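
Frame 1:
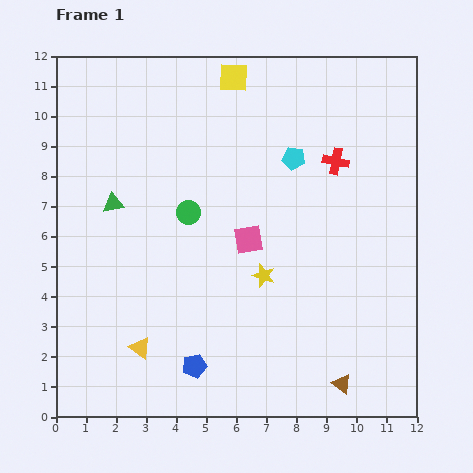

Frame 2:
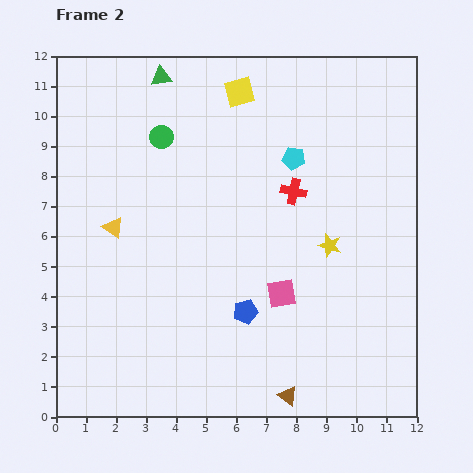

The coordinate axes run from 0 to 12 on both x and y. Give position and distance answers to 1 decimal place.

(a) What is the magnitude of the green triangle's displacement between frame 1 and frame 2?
4.5

The green triangle moved from (1.9, 7.1) to (3.5, 11.3), a distance of √(1.6² + 4.2²) ≈ 4.5.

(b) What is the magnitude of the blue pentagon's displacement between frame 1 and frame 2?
2.5

The blue pentagon moved from (4.6, 1.7) to (6.3, 3.5), a distance of √(1.7² + 1.8²) ≈ 2.5.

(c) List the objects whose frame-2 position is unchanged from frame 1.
the cyan pentagon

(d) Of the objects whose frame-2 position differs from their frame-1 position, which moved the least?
the yellow square

(moved 0.5)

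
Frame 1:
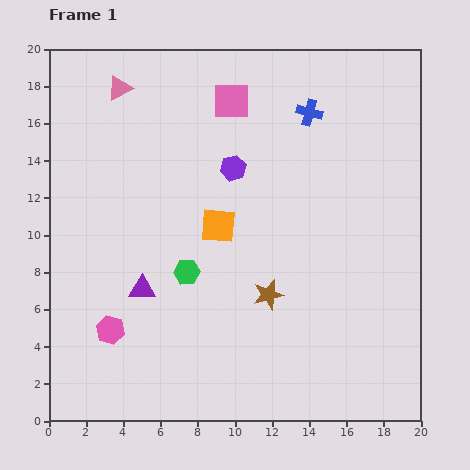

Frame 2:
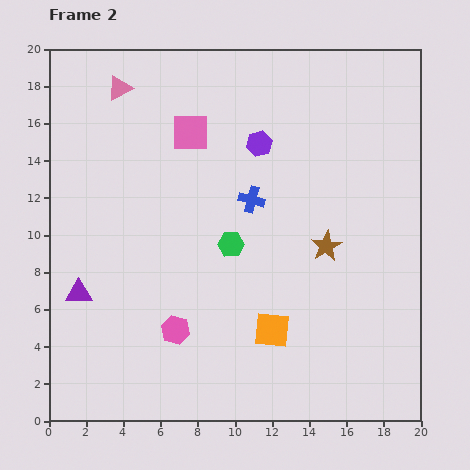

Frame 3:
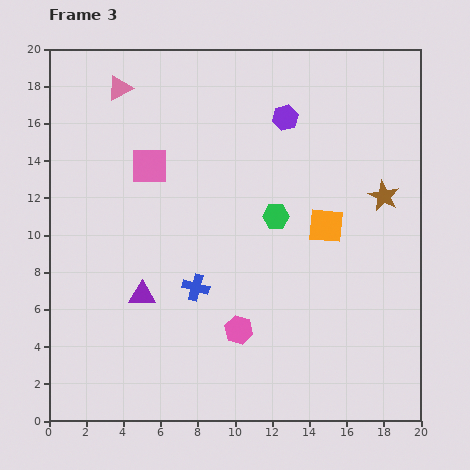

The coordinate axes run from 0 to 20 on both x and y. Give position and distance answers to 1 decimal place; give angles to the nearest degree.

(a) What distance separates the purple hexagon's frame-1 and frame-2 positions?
1.9

The purple hexagon moved from (9.9, 13.6) to (11.3, 14.9), a distance of √(1.4² + 1.3²) ≈ 1.9.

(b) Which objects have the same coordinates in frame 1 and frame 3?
the pink triangle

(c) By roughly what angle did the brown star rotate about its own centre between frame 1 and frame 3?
30° counter-clockwise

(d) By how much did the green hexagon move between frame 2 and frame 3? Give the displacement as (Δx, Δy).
(2.4, 1.5)

The green hexagon was at (9.8, 9.5) in frame 2 and (12.2, 11.0) in frame 3.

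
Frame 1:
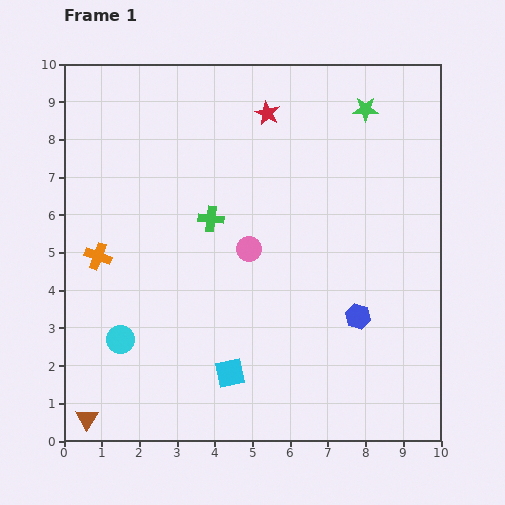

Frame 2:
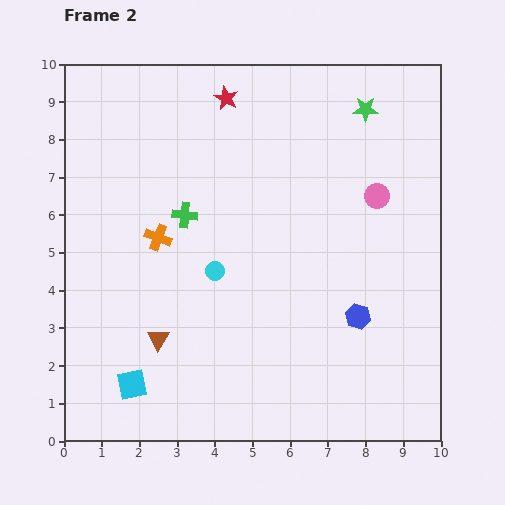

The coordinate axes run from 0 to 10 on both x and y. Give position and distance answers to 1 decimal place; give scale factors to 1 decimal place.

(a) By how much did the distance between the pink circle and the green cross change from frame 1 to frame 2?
+3.8

Distance in frame 1: 1.3. Distance in frame 2: 5.1.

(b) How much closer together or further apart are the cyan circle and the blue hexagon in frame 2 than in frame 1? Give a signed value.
-2.3

Distance in frame 1: 6.3. Distance in frame 2: 4.0.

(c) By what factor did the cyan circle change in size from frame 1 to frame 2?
0.7×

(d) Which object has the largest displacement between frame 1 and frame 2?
the pink circle

(moved 3.7; next 3.1)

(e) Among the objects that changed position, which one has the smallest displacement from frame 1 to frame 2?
the green cross

(moved 0.7)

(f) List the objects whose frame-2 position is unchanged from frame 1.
the green star, the blue hexagon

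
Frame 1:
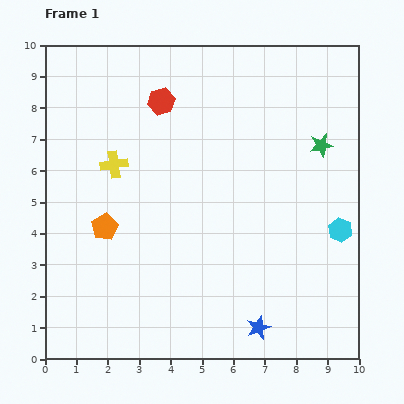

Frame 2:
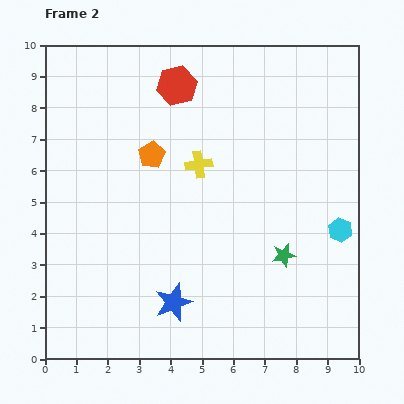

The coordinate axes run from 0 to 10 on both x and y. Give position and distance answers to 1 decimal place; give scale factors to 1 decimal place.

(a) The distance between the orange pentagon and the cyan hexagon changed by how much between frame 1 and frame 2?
-1.0

Distance in frame 1: 7.5. Distance in frame 2: 6.5.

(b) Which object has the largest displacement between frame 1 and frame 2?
the green star

(moved 3.7; next 2.8)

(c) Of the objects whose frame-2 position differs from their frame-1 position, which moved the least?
the red hexagon

(moved 0.7)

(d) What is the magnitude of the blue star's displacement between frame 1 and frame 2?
2.8

The blue star moved from (6.8, 1.0) to (4.1, 1.8), a distance of √(2.7² + 0.8²) ≈ 2.8.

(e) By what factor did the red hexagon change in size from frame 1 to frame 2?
1.5×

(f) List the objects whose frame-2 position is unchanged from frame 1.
the cyan hexagon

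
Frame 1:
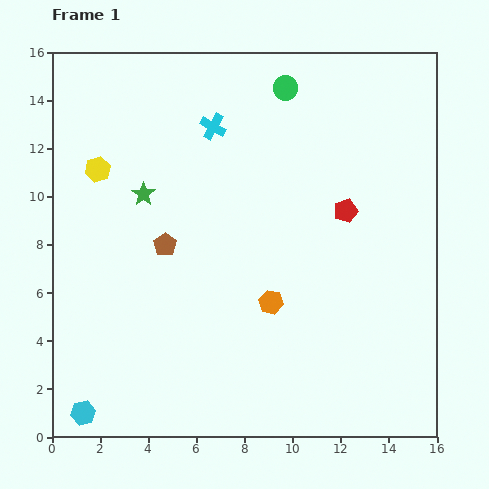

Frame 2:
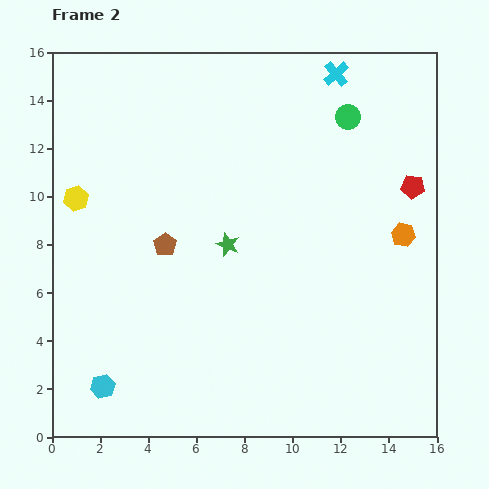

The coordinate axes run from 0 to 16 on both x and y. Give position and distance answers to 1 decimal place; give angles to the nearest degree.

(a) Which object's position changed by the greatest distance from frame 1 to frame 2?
the orange hexagon

(moved 6.2; next 5.6)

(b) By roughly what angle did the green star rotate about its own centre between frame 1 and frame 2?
15° counter-clockwise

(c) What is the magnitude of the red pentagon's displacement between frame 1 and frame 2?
3.0

The red pentagon moved from (12.2, 9.4) to (15.0, 10.4), a distance of √(2.8² + 1.0²) ≈ 3.0.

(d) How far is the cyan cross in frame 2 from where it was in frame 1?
5.6

The cyan cross moved from (6.7, 12.9) to (11.8, 15.1), a distance of √(5.1² + 2.2²) ≈ 5.6.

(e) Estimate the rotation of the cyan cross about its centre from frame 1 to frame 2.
20° clockwise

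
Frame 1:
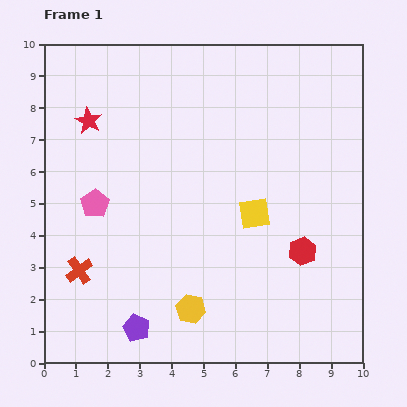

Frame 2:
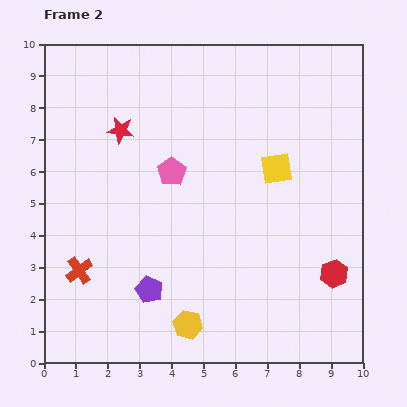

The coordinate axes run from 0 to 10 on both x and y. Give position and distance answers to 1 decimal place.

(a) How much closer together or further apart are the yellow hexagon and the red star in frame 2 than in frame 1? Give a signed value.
-0.2

Distance in frame 1: 6.7. Distance in frame 2: 6.5.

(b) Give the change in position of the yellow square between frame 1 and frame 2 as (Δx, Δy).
(0.7, 1.4)

The yellow square was at (6.6, 4.7) in frame 1 and (7.3, 6.1) in frame 2.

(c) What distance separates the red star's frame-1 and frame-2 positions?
1.0

The red star moved from (1.4, 7.6) to (2.4, 7.3), a distance of √(1.0² + 0.3²) ≈ 1.0.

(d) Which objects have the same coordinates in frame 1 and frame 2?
the red cross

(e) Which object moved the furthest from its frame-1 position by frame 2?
the pink pentagon

(moved 2.6; next 1.6)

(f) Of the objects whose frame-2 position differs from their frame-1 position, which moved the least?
the yellow hexagon

(moved 0.5)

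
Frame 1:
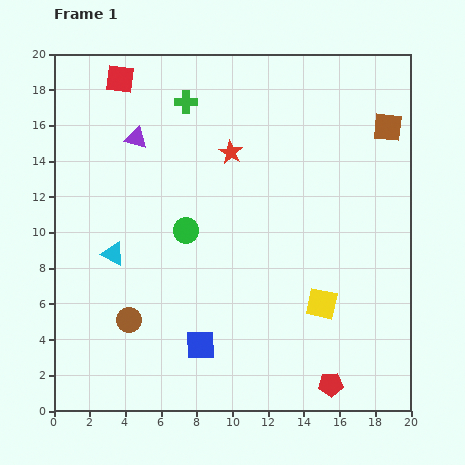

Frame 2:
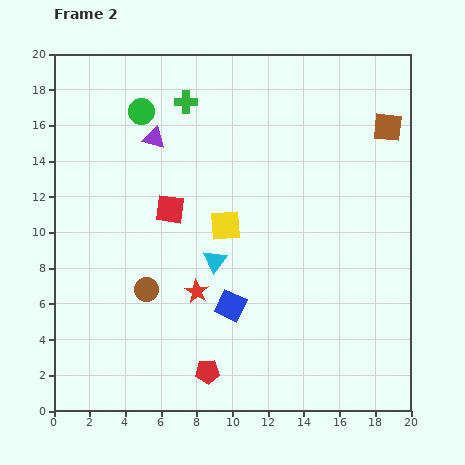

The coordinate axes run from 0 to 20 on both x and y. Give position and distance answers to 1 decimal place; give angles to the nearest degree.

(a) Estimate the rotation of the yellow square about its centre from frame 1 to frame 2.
16° counter-clockwise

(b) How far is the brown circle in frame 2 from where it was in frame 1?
2.0

The brown circle moved from (4.2, 5.1) to (5.2, 6.8), a distance of √(1.0² + 1.7²) ≈ 2.0.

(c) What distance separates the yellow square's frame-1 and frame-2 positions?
7.0

The yellow square moved from (15.0, 6.0) to (9.6, 10.4), a distance of √(5.4² + 4.4²) ≈ 7.0.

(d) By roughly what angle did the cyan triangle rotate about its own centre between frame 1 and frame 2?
40° clockwise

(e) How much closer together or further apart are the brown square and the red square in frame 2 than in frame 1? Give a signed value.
-2.2

Distance in frame 1: 15.2. Distance in frame 2: 13.0.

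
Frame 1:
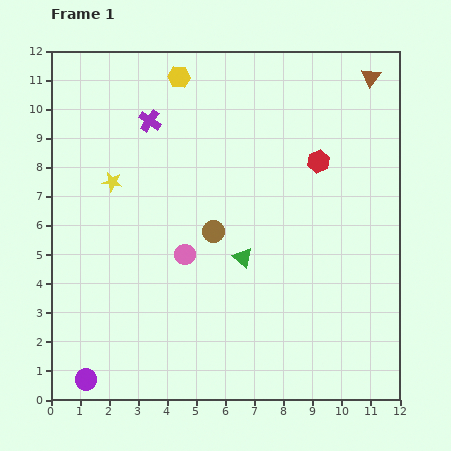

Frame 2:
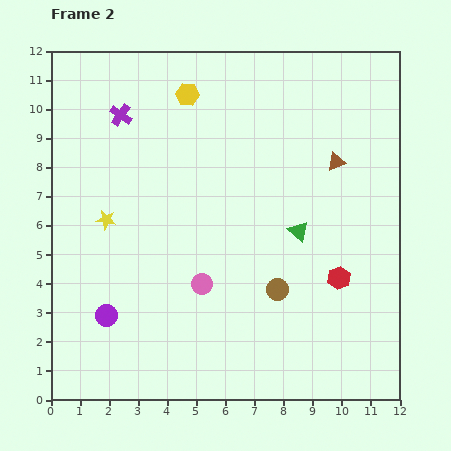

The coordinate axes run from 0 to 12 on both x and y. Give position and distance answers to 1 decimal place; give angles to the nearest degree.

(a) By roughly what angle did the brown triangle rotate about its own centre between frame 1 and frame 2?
33° clockwise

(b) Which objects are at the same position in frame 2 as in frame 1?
none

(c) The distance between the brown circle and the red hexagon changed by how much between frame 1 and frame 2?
-2.2

Distance in frame 1: 4.3. Distance in frame 2: 2.1.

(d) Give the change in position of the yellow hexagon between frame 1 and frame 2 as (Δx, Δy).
(0.3, -0.6)

The yellow hexagon was at (4.4, 11.1) in frame 1 and (4.7, 10.5) in frame 2.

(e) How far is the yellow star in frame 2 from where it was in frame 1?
1.3

The yellow star moved from (2.1, 7.5) to (1.9, 6.2), a distance of √(0.2² + 1.3²) ≈ 1.3.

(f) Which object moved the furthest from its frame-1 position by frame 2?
the red hexagon

(moved 4.1; next 3.1)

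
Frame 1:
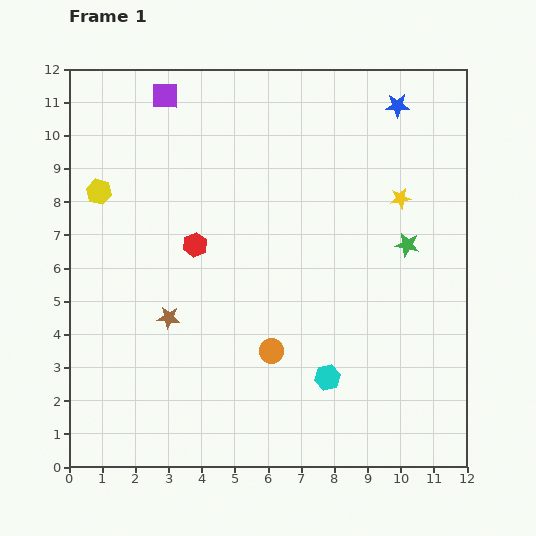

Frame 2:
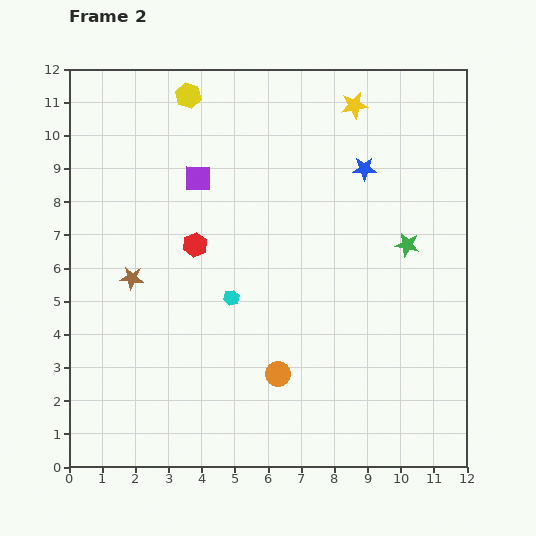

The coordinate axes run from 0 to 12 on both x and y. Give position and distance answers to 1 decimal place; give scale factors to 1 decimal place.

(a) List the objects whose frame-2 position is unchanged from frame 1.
the green star, the red hexagon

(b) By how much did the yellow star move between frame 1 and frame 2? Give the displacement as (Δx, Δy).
(-1.4, 2.8)

The yellow star was at (10.0, 8.1) in frame 1 and (8.6, 10.9) in frame 2.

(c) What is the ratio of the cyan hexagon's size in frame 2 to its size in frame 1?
0.6×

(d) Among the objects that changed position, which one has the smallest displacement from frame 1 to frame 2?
the orange circle

(moved 0.7)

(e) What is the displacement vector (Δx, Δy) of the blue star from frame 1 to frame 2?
(-1.0, -1.9)

The blue star was at (9.9, 10.9) in frame 1 and (8.9, 9.0) in frame 2.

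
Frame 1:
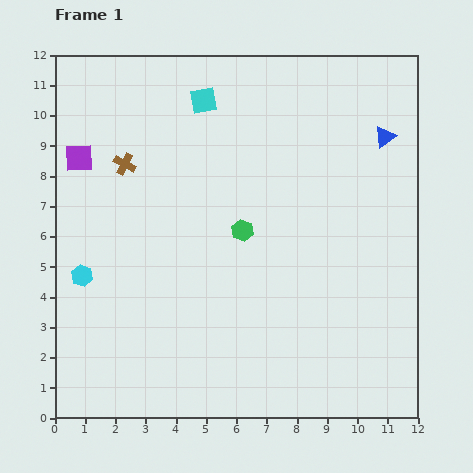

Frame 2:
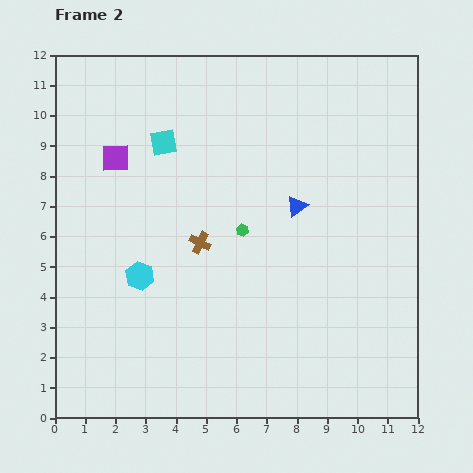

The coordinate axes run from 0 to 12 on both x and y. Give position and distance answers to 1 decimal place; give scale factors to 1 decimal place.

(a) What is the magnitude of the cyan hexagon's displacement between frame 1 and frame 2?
1.9

The cyan hexagon moved from (0.9, 4.7) to (2.8, 4.7), a distance of √(1.9² + 0.0²) ≈ 1.9.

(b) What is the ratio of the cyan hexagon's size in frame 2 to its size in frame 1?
1.3×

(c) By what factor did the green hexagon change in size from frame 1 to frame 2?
0.6×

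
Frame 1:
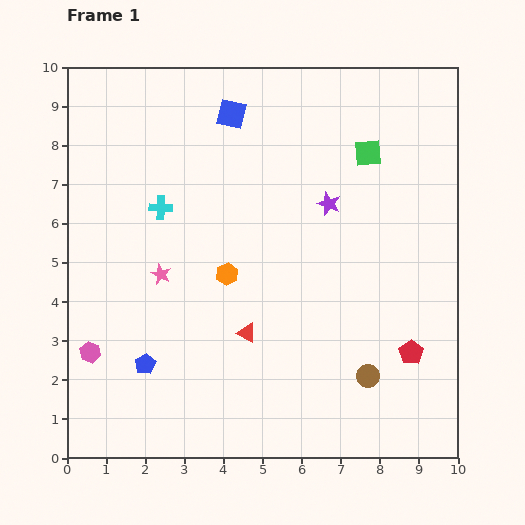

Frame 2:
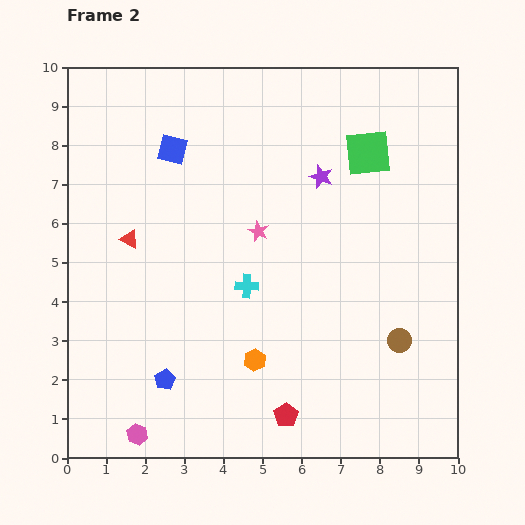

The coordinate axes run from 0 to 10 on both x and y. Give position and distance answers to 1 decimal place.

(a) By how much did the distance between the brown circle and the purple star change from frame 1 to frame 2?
+0.2

Distance in frame 1: 4.5. Distance in frame 2: 4.7.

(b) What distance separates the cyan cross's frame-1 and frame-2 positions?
3.0

The cyan cross moved from (2.4, 6.4) to (4.6, 4.4), a distance of √(2.2² + 2.0²) ≈ 3.0.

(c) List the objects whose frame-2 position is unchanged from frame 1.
the green square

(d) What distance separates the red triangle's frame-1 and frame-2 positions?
3.8

The red triangle moved from (4.6, 3.2) to (1.6, 5.6), a distance of √(3.0² + 2.4²) ≈ 3.8.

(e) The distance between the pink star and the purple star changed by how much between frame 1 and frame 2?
-2.6

Distance in frame 1: 4.7. Distance in frame 2: 2.1.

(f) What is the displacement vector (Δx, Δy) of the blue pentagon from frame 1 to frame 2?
(0.5, -0.4)

The blue pentagon was at (2.0, 2.4) in frame 1 and (2.5, 2.0) in frame 2.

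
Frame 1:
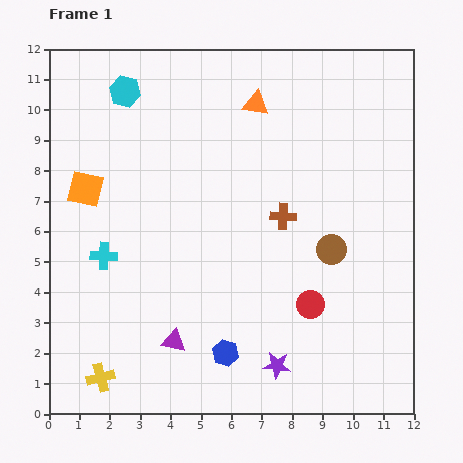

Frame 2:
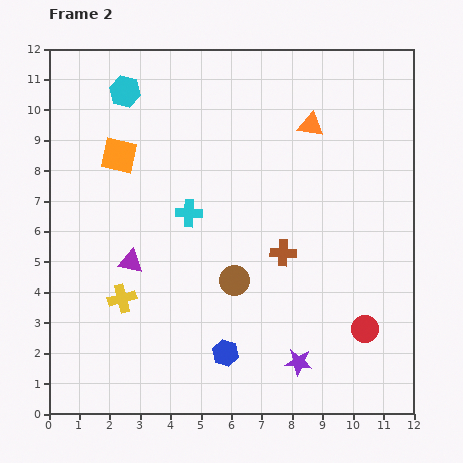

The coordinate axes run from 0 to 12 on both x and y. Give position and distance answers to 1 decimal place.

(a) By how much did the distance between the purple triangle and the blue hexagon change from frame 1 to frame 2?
+2.6

Distance in frame 1: 1.7. Distance in frame 2: 4.3.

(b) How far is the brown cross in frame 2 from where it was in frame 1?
1.2

The brown cross moved from (7.7, 6.5) to (7.7, 5.3), a distance of √(0.0² + 1.2²) ≈ 1.2.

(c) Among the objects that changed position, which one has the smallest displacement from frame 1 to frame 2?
the purple star

(moved 0.7)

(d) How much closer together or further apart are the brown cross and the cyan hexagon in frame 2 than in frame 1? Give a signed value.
+0.8

Distance in frame 1: 6.6. Distance in frame 2: 7.4.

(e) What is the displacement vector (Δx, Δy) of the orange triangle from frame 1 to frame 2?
(1.8, -0.7)

The orange triangle was at (6.8, 10.2) in frame 1 and (8.6, 9.5) in frame 2.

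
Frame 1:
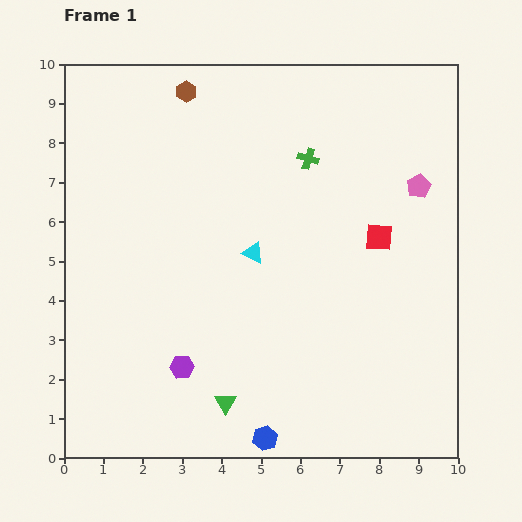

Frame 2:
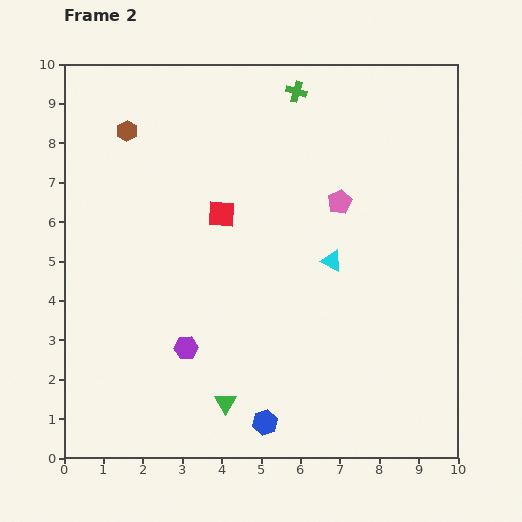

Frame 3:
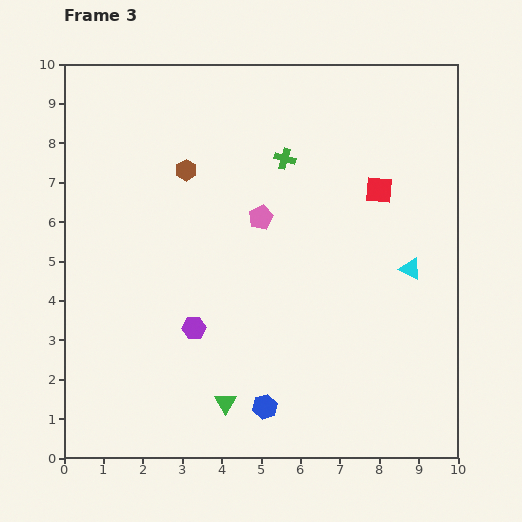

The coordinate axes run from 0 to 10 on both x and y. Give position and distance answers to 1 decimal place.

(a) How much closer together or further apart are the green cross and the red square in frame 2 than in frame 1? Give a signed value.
+0.9

Distance in frame 1: 2.7. Distance in frame 2: 3.6.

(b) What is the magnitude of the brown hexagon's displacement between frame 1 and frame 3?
2.0

The brown hexagon moved from (3.1, 9.3) to (3.1, 7.3), a distance of √(0.0² + 2.0²) ≈ 2.0.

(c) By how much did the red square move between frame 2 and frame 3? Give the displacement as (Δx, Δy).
(4.0, 0.6)

The red square was at (4.0, 6.2) in frame 2 and (8.0, 6.8) in frame 3.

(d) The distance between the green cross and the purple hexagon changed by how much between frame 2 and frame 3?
-2.2

Distance in frame 2: 7.1. Distance in frame 3: 4.9.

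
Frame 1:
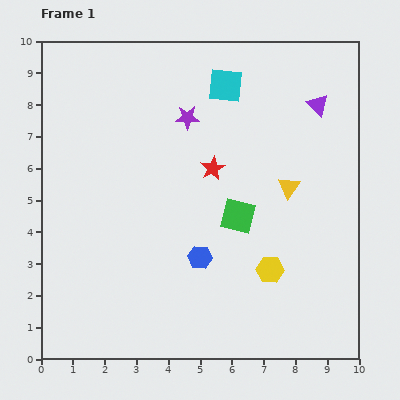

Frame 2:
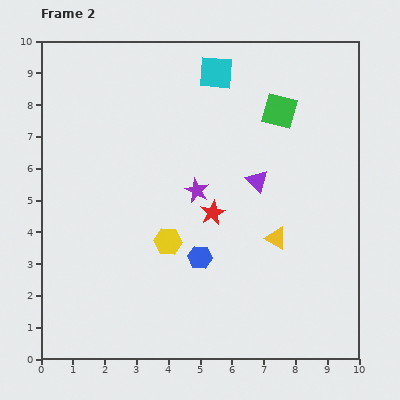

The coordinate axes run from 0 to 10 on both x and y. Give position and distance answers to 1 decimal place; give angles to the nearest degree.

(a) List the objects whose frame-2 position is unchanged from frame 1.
the blue hexagon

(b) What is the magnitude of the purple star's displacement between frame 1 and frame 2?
2.3

The purple star moved from (4.6, 7.6) to (4.9, 5.3), a distance of √(0.3² + 2.3²) ≈ 2.3.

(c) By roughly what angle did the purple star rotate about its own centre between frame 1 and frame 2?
25° clockwise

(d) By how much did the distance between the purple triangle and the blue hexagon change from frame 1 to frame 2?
-3.1

Distance in frame 1: 6.1. Distance in frame 2: 3.0.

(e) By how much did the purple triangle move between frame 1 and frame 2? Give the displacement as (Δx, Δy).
(-1.9, -2.4)

The purple triangle was at (8.7, 8.0) in frame 1 and (6.8, 5.6) in frame 2.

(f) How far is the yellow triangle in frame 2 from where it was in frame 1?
1.6

The yellow triangle moved from (7.8, 5.4) to (7.4, 3.8), a distance of √(0.4² + 1.6²) ≈ 1.6.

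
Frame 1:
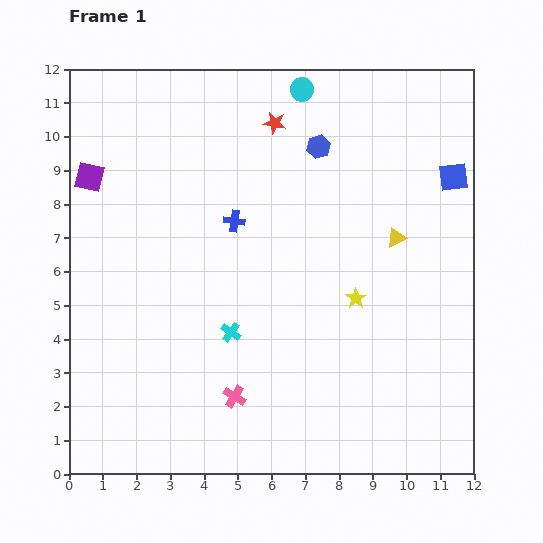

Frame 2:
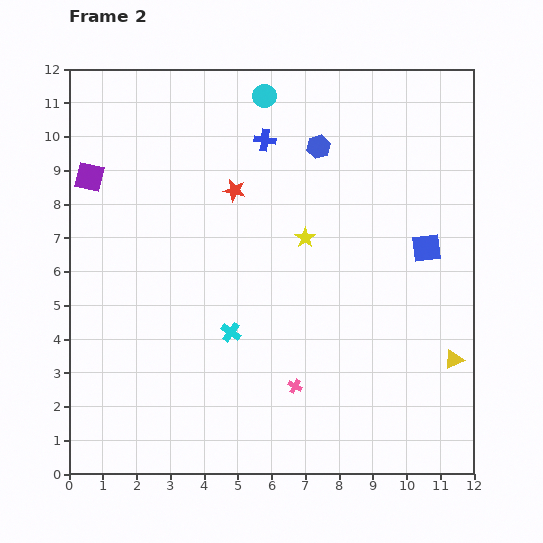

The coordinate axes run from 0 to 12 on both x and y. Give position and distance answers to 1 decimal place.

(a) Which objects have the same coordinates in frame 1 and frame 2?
the cyan cross, the purple square, the blue hexagon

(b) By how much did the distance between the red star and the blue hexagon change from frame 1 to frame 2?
+1.3

Distance in frame 1: 1.5. Distance in frame 2: 2.8.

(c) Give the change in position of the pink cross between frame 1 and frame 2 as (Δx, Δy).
(1.8, 0.3)

The pink cross was at (4.9, 2.3) in frame 1 and (6.7, 2.6) in frame 2.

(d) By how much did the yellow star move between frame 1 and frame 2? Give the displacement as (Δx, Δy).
(-1.5, 1.8)

The yellow star was at (8.5, 5.2) in frame 1 and (7.0, 7.0) in frame 2.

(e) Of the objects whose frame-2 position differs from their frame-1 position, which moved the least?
the cyan circle

(moved 1.1)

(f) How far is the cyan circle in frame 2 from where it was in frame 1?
1.1

The cyan circle moved from (6.9, 11.4) to (5.8, 11.2), a distance of √(1.1² + 0.2²) ≈ 1.1.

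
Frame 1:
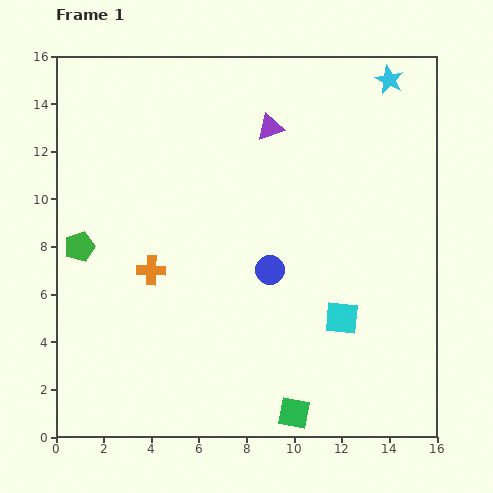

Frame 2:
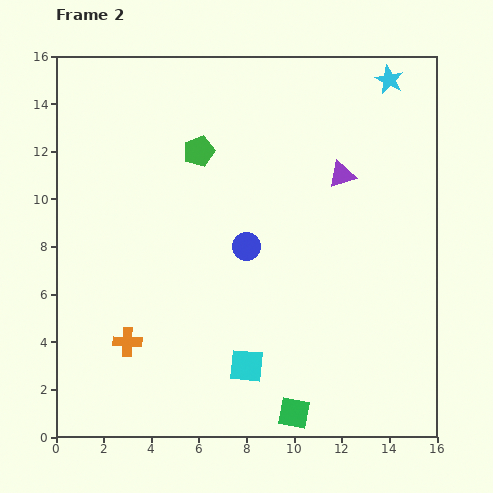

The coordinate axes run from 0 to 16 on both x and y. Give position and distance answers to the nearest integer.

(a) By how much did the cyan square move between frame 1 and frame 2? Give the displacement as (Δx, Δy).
(-4, -2)

The cyan square was at (12, 5) in frame 1 and (8, 3) in frame 2.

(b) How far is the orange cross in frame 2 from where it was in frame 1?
3

The orange cross moved from (4, 7) to (3, 4), a distance of √(1² + 3²) ≈ 3.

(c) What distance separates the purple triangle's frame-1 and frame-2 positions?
4

The purple triangle moved from (9, 13) to (12, 11), a distance of √(3² + 2²) ≈ 4.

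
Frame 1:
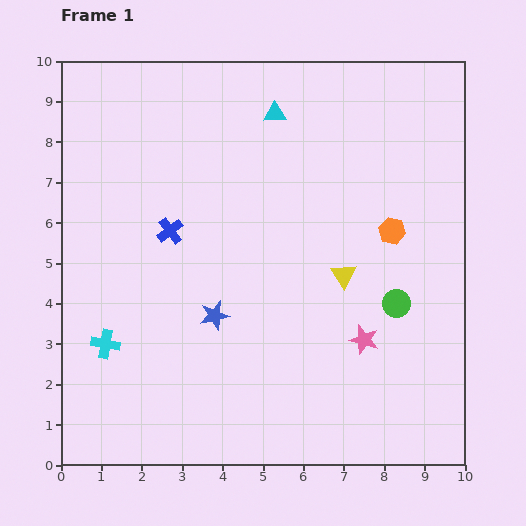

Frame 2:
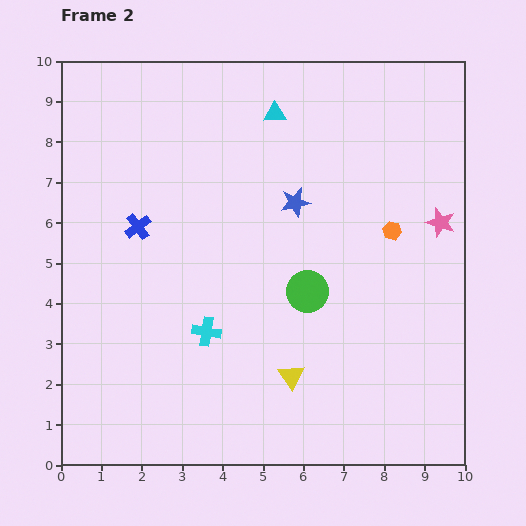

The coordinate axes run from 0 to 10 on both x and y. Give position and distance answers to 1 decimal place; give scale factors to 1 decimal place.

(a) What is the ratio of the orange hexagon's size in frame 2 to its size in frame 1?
0.7×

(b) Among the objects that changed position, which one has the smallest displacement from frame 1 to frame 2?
the blue cross

(moved 0.8)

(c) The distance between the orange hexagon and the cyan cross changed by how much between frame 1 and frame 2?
-2.4

Distance in frame 1: 7.6. Distance in frame 2: 5.2.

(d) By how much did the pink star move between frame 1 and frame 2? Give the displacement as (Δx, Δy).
(1.9, 2.9)

The pink star was at (7.5, 3.1) in frame 1 and (9.4, 6.0) in frame 2.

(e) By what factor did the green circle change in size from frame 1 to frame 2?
1.5×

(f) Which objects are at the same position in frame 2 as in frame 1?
the orange hexagon, the cyan triangle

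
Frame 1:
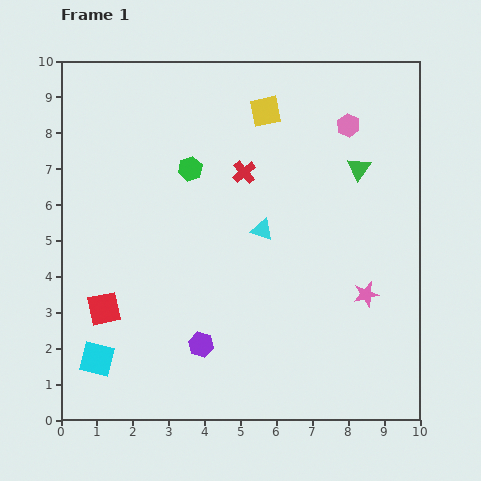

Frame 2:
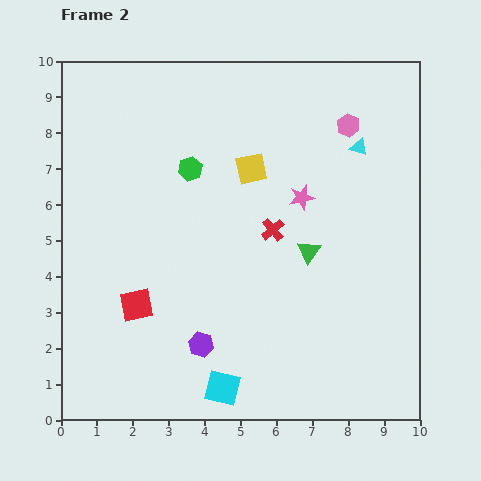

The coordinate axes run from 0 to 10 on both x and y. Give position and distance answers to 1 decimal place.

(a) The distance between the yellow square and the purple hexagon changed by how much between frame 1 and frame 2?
-1.6

Distance in frame 1: 6.7. Distance in frame 2: 5.1.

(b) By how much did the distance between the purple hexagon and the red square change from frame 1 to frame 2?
-0.8

Distance in frame 1: 2.9. Distance in frame 2: 2.1.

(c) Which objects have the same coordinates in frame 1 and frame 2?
the green hexagon, the pink hexagon, the purple hexagon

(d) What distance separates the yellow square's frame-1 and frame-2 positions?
1.6

The yellow square moved from (5.7, 8.6) to (5.3, 7.0), a distance of √(0.4² + 1.6²) ≈ 1.6.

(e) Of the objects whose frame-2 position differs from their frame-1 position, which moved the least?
the red square

(moved 0.9)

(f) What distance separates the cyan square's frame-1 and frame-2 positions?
3.6

The cyan square moved from (1.0, 1.7) to (4.5, 0.9), a distance of √(3.5² + 0.8²) ≈ 3.6.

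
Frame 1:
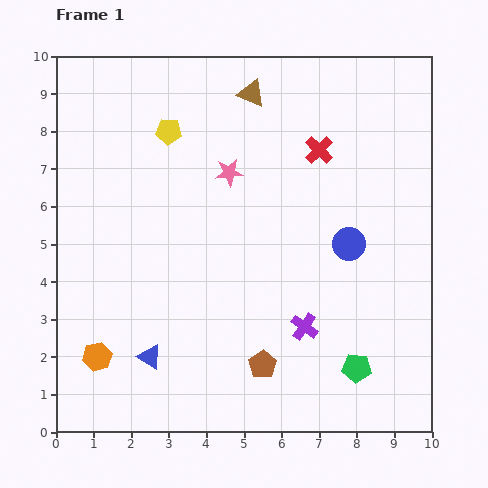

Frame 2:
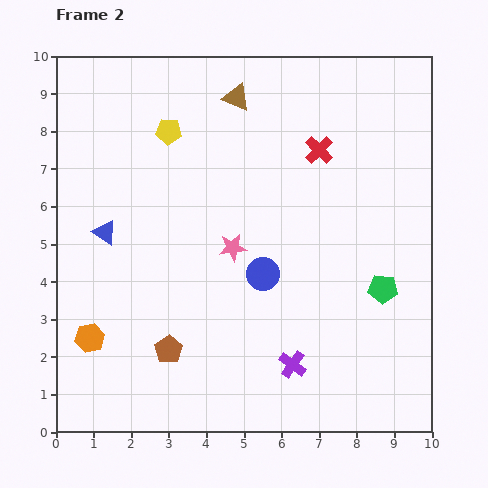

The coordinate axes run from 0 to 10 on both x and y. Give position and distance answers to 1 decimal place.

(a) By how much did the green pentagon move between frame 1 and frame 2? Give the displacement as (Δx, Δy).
(0.7, 2.1)

The green pentagon was at (8.0, 1.7) in frame 1 and (8.7, 3.8) in frame 2.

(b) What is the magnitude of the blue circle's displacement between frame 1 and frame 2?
2.4

The blue circle moved from (7.8, 5.0) to (5.5, 4.2), a distance of √(2.3² + 0.8²) ≈ 2.4.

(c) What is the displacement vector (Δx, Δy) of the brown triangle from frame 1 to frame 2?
(-0.4, -0.1)

The brown triangle was at (5.2, 9.0) in frame 1 and (4.8, 8.9) in frame 2.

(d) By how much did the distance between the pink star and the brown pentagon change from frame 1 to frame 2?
-2.0

Distance in frame 1: 5.2. Distance in frame 2: 3.2.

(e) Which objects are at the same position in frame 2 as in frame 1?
the red cross, the yellow pentagon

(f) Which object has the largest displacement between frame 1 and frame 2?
the blue triangle

(moved 3.5; next 2.5)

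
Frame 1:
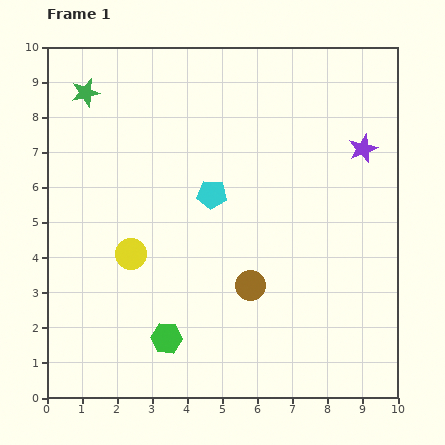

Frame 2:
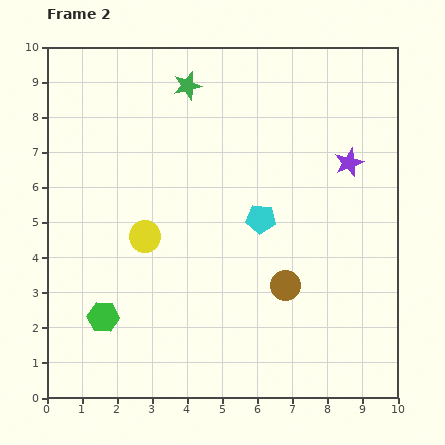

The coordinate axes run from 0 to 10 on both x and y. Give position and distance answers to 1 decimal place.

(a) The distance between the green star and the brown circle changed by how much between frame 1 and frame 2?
-0.8

Distance in frame 1: 7.2. Distance in frame 2: 6.4.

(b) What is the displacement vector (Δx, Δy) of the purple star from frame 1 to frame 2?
(-0.4, -0.4)

The purple star was at (9.0, 7.1) in frame 1 and (8.6, 6.7) in frame 2.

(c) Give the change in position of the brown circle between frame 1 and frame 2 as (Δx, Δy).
(1.0, 0.0)

The brown circle was at (5.8, 3.2) in frame 1 and (6.8, 3.2) in frame 2.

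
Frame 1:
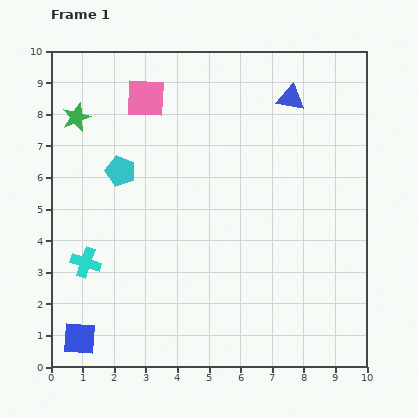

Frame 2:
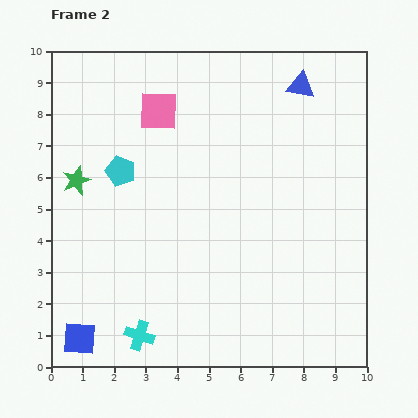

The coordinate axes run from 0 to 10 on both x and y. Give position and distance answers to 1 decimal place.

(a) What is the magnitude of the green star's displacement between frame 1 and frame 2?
2.0

The green star moved from (0.8, 7.9) to (0.8, 5.9), a distance of √(0.0² + 2.0²) ≈ 2.0.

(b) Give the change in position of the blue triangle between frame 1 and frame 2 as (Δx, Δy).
(0.3, 0.4)

The blue triangle was at (7.6, 8.5) in frame 1 and (7.9, 8.9) in frame 2.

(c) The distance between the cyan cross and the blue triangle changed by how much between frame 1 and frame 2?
+1.1

Distance in frame 1: 8.3. Distance in frame 2: 9.4.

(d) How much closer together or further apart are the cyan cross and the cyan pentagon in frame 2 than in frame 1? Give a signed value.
+2.1

Distance in frame 1: 3.1. Distance in frame 2: 5.2.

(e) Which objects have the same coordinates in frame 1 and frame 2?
the blue square, the cyan pentagon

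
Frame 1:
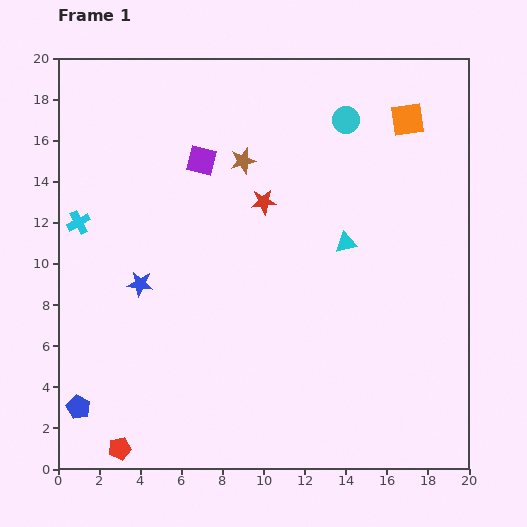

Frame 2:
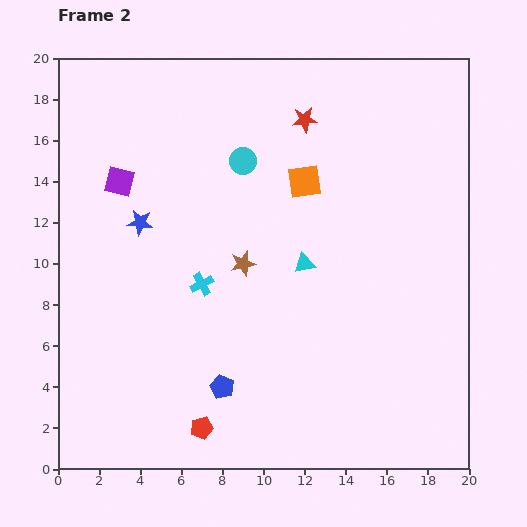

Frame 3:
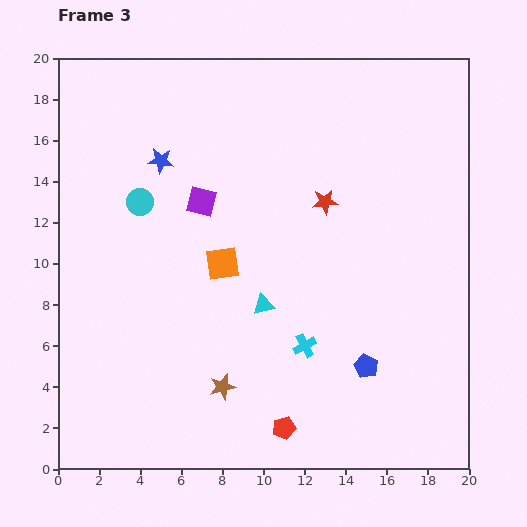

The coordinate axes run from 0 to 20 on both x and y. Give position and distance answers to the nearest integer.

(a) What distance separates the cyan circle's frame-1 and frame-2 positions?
5

The cyan circle moved from (14, 17) to (9, 15), a distance of √(5² + 2²) ≈ 5.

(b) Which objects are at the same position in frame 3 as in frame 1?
none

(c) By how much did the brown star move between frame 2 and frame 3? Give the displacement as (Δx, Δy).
(-1, -6)

The brown star was at (9, 10) in frame 2 and (8, 4) in frame 3.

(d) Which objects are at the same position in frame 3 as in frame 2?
none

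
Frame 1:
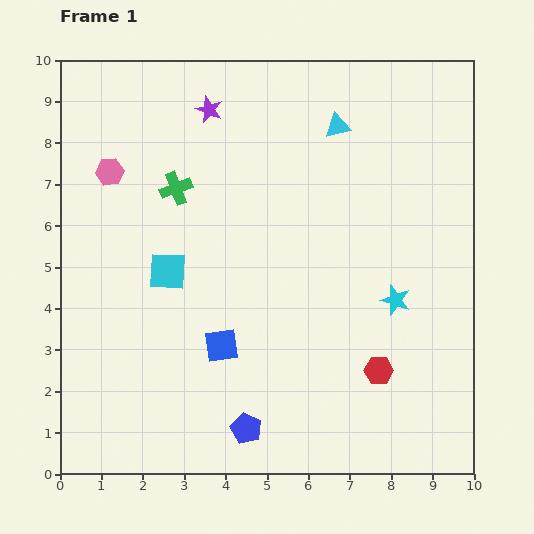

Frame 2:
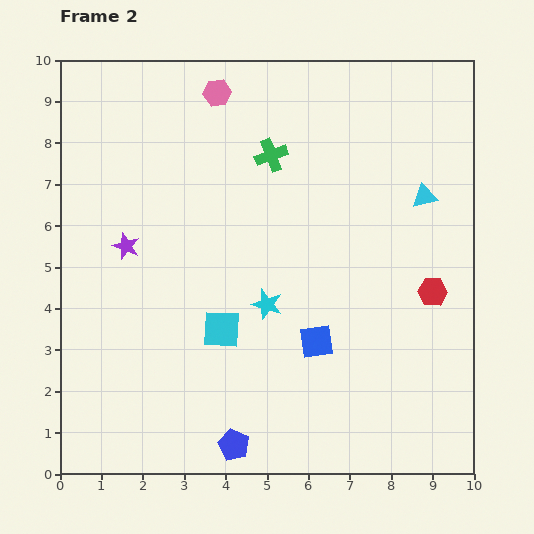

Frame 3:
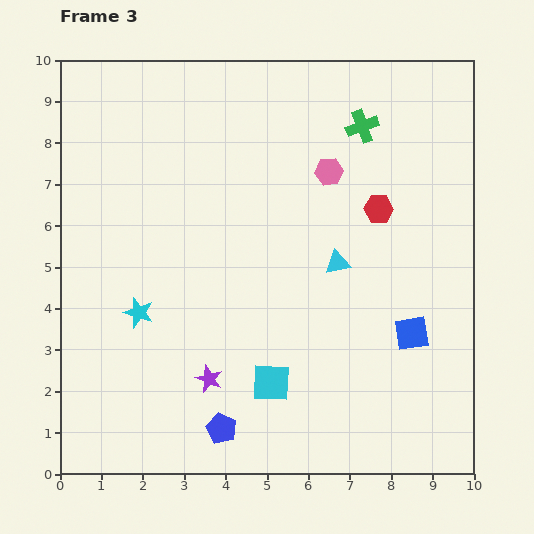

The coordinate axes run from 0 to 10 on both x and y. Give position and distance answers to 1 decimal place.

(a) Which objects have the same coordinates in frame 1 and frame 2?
none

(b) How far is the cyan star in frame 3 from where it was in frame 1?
6.2

The cyan star moved from (8.1, 4.2) to (1.9, 3.9), a distance of √(6.2² + 0.3²) ≈ 6.2.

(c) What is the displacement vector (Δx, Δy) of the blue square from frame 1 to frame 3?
(4.6, 0.3)

The blue square was at (3.9, 3.1) in frame 1 and (8.5, 3.4) in frame 3.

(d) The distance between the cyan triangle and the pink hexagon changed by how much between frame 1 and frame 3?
-3.4

Distance in frame 1: 5.6. Distance in frame 3: 2.2.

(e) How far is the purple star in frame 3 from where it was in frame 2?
3.8

The purple star moved from (1.6, 5.5) to (3.6, 2.3), a distance of √(2.0² + 3.2²) ≈ 3.8.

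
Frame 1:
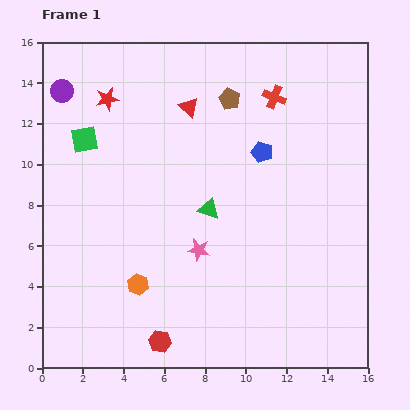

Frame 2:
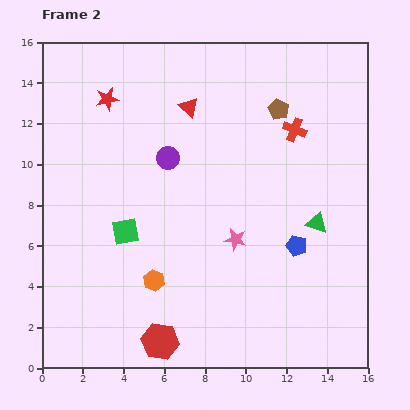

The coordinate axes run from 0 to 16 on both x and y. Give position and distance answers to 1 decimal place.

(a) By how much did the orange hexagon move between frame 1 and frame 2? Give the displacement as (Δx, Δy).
(0.8, 0.2)

The orange hexagon was at (4.7, 4.1) in frame 1 and (5.5, 4.3) in frame 2.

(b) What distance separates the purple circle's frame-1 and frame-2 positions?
6.2

The purple circle moved from (1.0, 13.6) to (6.2, 10.3), a distance of √(5.2² + 3.3²) ≈ 6.2.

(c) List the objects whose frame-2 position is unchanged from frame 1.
the red triangle, the red star, the red hexagon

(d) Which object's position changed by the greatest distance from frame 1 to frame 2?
the purple circle

(moved 6.2; next 5.3)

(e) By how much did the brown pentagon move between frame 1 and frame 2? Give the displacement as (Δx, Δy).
(2.4, -0.5)

The brown pentagon was at (9.2, 13.2) in frame 1 and (11.6, 12.7) in frame 2.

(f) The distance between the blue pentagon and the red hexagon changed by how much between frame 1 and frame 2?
-2.4

Distance in frame 1: 10.6. Distance in frame 2: 8.2.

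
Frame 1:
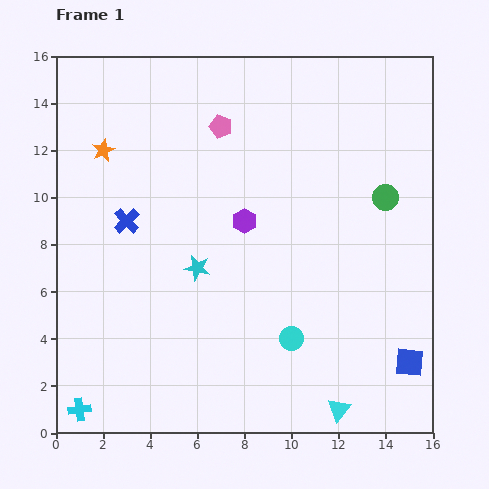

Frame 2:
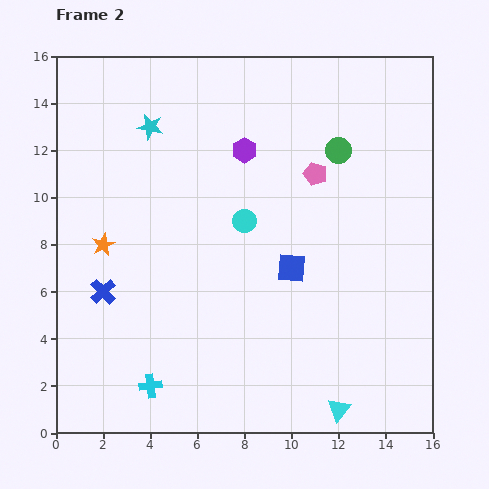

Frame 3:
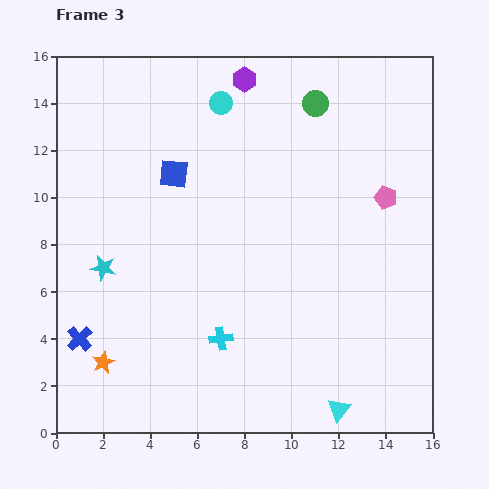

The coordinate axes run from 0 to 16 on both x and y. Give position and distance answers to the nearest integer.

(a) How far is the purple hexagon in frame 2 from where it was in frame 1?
3

The purple hexagon moved from (8, 9) to (8, 12), a distance of √(0² + 3²) ≈ 3.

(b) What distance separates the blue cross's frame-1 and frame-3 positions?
5

The blue cross moved from (3, 9) to (1, 4), a distance of √(2² + 5²) ≈ 5.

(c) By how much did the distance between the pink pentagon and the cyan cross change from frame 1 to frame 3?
-4

Distance in frame 1: 13. Distance in frame 3: 9.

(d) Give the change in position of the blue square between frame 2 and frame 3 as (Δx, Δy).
(-5, 4)

The blue square was at (10, 7) in frame 2 and (5, 11) in frame 3.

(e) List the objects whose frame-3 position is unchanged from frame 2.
the cyan triangle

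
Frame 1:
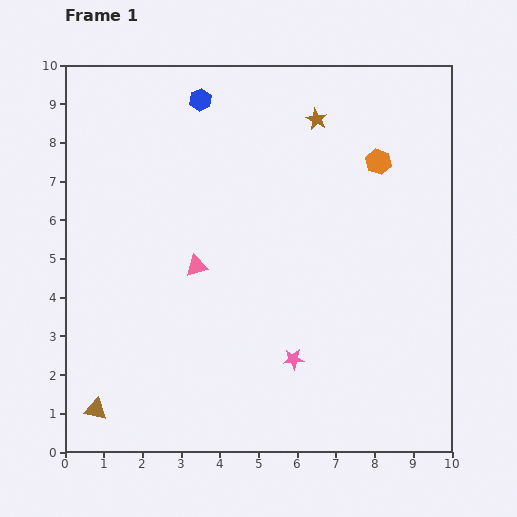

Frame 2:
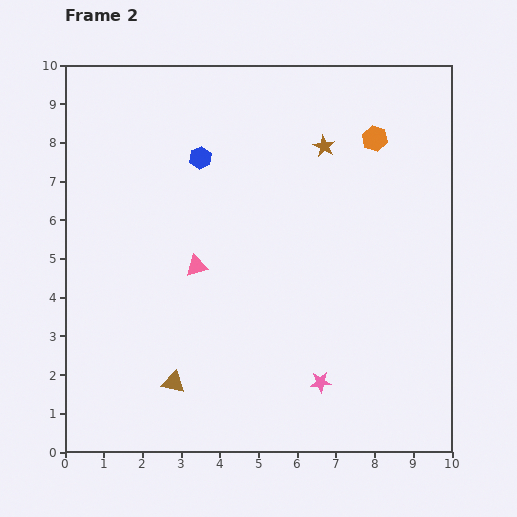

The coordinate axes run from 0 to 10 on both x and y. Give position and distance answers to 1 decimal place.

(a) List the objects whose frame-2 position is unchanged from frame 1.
the pink triangle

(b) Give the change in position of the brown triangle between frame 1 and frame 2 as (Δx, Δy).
(2.0, 0.7)

The brown triangle was at (0.8, 1.1) in frame 1 and (2.8, 1.8) in frame 2.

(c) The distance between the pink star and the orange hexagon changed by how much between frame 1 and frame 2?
+0.9

Distance in frame 1: 5.6. Distance in frame 2: 6.5.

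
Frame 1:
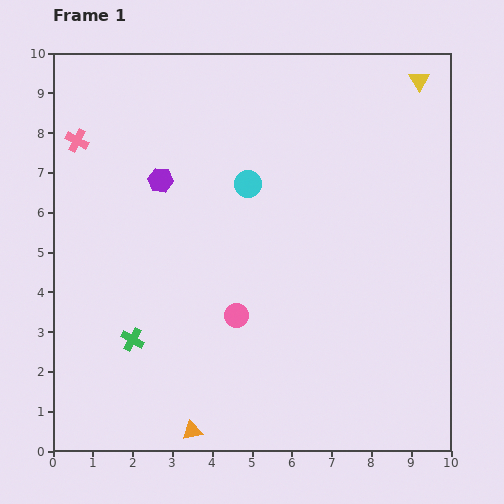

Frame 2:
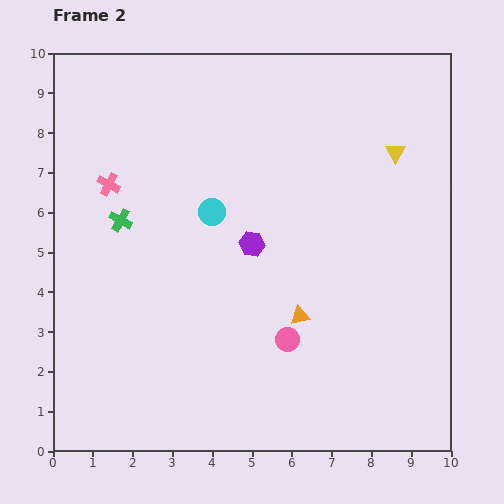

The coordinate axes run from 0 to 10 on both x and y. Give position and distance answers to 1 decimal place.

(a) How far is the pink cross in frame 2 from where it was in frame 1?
1.4

The pink cross moved from (0.6, 7.8) to (1.4, 6.7), a distance of √(0.8² + 1.1²) ≈ 1.4.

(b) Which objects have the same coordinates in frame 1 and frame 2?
none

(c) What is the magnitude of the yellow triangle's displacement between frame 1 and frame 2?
1.9

The yellow triangle moved from (9.2, 9.3) to (8.6, 7.5), a distance of √(0.6² + 1.8²) ≈ 1.9.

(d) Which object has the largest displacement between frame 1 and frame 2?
the orange triangle

(moved 4.0; next 3.0)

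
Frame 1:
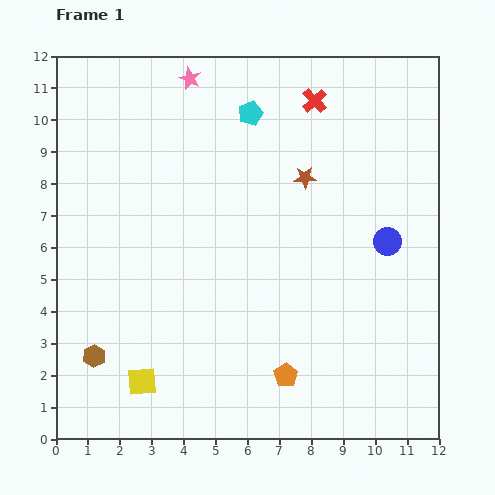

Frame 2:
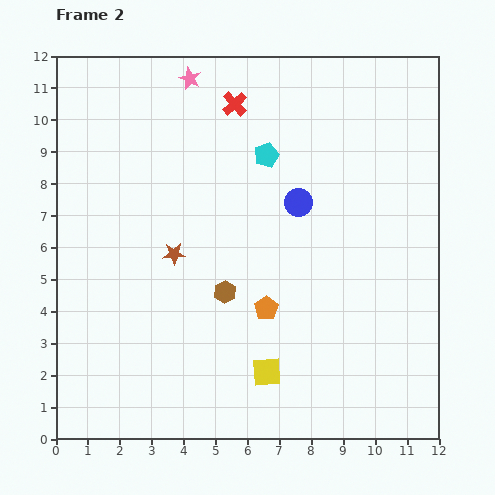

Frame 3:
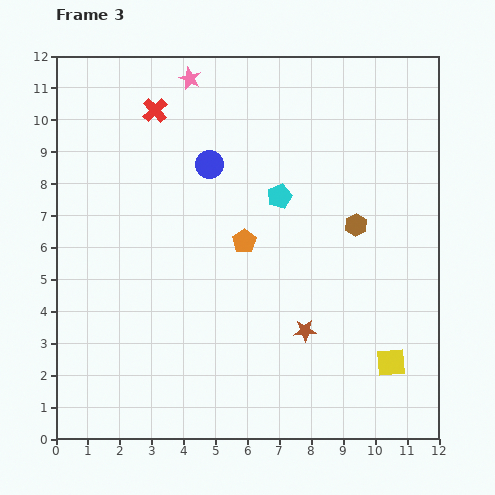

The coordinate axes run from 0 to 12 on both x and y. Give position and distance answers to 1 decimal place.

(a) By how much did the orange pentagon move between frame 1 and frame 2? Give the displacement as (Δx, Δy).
(-0.6, 2.1)

The orange pentagon was at (7.2, 2.0) in frame 1 and (6.6, 4.1) in frame 2.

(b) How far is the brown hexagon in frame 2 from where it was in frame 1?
4.6

The brown hexagon moved from (1.2, 2.6) to (5.3, 4.6), a distance of √(4.1² + 2.0²) ≈ 4.6.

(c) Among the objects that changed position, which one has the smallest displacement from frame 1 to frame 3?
the cyan pentagon

(moved 2.8)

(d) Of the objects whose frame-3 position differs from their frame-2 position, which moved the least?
the cyan pentagon

(moved 1.4)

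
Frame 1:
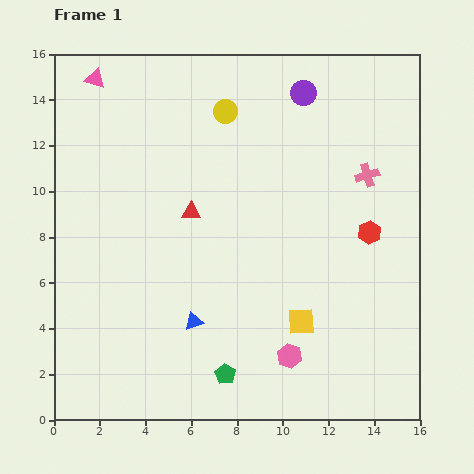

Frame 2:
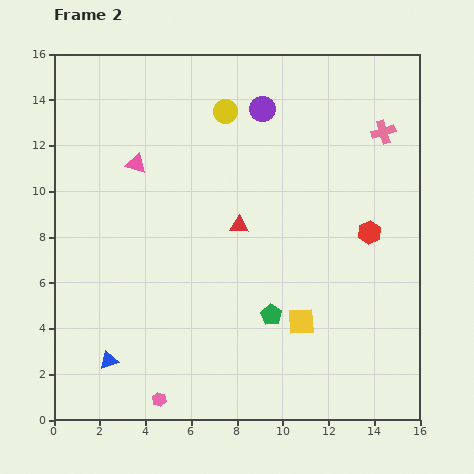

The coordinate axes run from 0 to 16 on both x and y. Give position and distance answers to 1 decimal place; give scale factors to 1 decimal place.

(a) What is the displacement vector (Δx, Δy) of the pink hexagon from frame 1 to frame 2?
(-5.7, -1.9)

The pink hexagon was at (10.3, 2.8) in frame 1 and (4.6, 0.9) in frame 2.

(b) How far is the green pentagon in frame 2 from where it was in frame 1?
3.3

The green pentagon moved from (7.5, 2.0) to (9.5, 4.6), a distance of √(2.0² + 2.6²) ≈ 3.3.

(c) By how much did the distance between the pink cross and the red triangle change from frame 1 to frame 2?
-0.4

Distance in frame 1: 7.9. Distance in frame 2: 7.5.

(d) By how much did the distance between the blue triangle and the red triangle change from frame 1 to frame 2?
+3.4

Distance in frame 1: 4.8. Distance in frame 2: 8.2.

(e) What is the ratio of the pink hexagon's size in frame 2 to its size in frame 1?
0.6×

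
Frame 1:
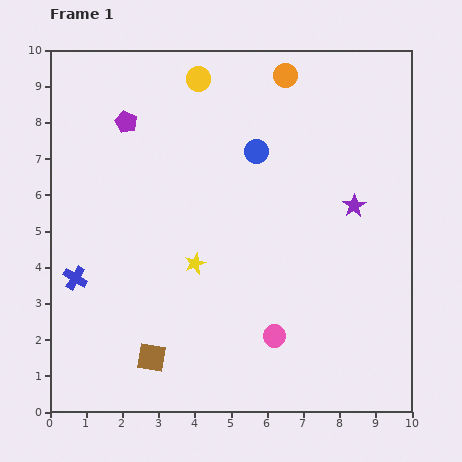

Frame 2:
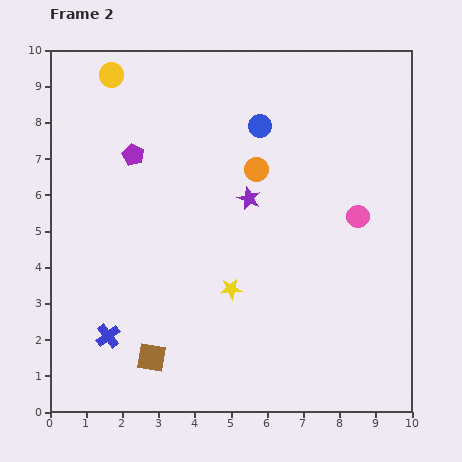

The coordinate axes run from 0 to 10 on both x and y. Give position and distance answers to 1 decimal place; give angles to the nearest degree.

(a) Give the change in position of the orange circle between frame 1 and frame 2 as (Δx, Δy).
(-0.8, -2.6)

The orange circle was at (6.5, 9.3) in frame 1 and (5.7, 6.7) in frame 2.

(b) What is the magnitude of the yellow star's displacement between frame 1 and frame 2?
1.2

The yellow star moved from (4.0, 4.1) to (5.0, 3.4), a distance of √(1.0² + 0.7²) ≈ 1.2.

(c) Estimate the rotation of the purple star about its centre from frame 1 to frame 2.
16° counter-clockwise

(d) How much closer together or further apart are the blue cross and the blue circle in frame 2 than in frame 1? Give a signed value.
+1.1

Distance in frame 1: 6.1. Distance in frame 2: 7.2.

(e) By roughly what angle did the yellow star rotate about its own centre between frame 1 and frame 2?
16° clockwise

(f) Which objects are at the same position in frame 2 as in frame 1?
the brown square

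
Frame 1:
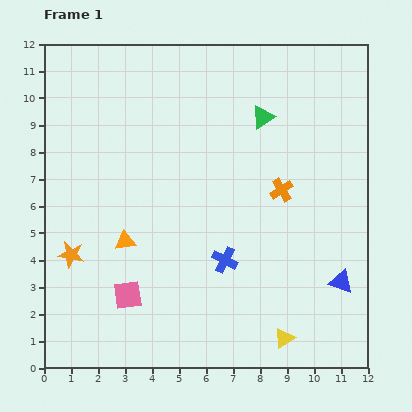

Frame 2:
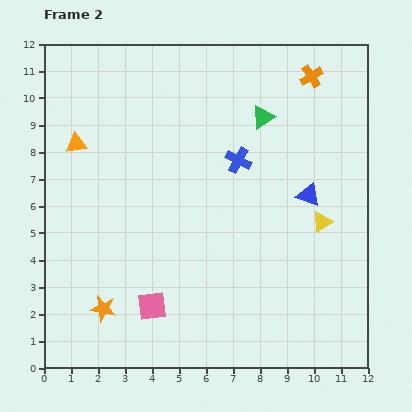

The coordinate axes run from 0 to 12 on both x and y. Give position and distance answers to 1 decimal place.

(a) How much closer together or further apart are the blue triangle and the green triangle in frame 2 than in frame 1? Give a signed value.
-3.4

Distance in frame 1: 6.8. Distance in frame 2: 3.4.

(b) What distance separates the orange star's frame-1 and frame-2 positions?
2.3

The orange star moved from (1.0, 4.2) to (2.2, 2.2), a distance of √(1.2² + 2.0²) ≈ 2.3.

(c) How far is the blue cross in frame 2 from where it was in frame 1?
3.7

The blue cross moved from (6.7, 4.0) to (7.2, 7.7), a distance of √(0.5² + 3.7²) ≈ 3.7.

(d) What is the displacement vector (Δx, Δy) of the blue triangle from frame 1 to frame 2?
(-1.2, 3.2)

The blue triangle was at (11.0, 3.2) in frame 1 and (9.8, 6.4) in frame 2.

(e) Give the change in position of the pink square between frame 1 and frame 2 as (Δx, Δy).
(0.9, -0.4)

The pink square was at (3.1, 2.7) in frame 1 and (4.0, 2.3) in frame 2.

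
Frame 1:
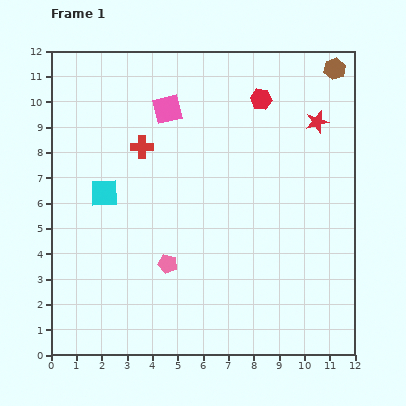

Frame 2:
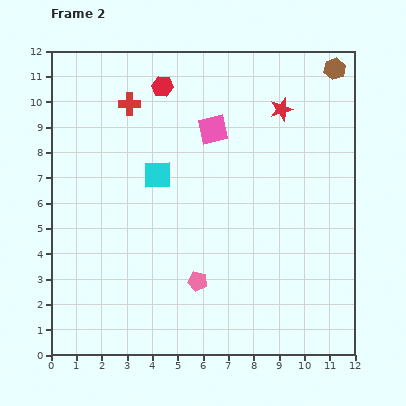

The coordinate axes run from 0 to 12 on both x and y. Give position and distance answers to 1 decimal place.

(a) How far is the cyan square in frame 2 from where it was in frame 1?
2.2

The cyan square moved from (2.1, 6.4) to (4.2, 7.1), a distance of √(2.1² + 0.7²) ≈ 2.2.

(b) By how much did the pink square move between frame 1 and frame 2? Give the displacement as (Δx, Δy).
(1.8, -0.8)

The pink square was at (4.6, 9.7) in frame 1 and (6.4, 8.9) in frame 2.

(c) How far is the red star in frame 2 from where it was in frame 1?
1.5

The red star moved from (10.5, 9.2) to (9.1, 9.7), a distance of √(1.4² + 0.5²) ≈ 1.5.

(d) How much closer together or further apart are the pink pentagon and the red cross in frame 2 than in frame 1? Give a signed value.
+2.8

Distance in frame 1: 4.7. Distance in frame 2: 7.5.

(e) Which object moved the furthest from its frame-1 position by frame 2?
the red hexagon

(moved 3.9; next 2.2)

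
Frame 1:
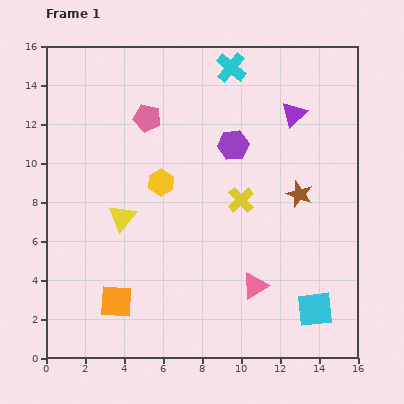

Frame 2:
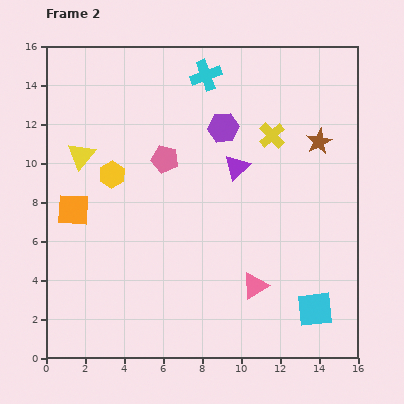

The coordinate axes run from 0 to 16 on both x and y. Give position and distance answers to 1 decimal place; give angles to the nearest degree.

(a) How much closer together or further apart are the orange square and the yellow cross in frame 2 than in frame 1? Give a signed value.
+2.7

Distance in frame 1: 8.2. Distance in frame 2: 10.9.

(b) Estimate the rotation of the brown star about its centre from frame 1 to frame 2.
23° clockwise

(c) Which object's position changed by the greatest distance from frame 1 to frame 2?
the orange square

(moved 5.2; next 4.0)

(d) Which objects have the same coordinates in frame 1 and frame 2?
the pink triangle, the cyan square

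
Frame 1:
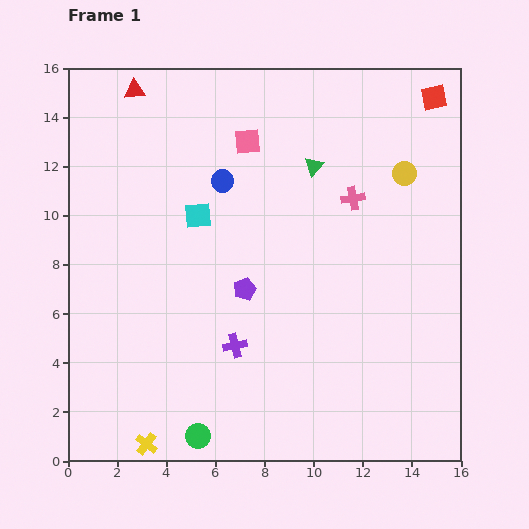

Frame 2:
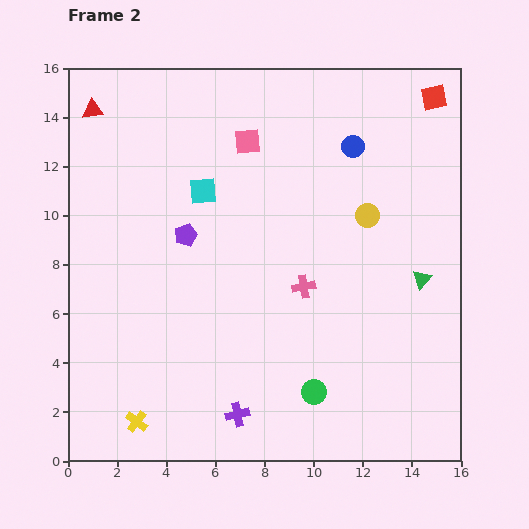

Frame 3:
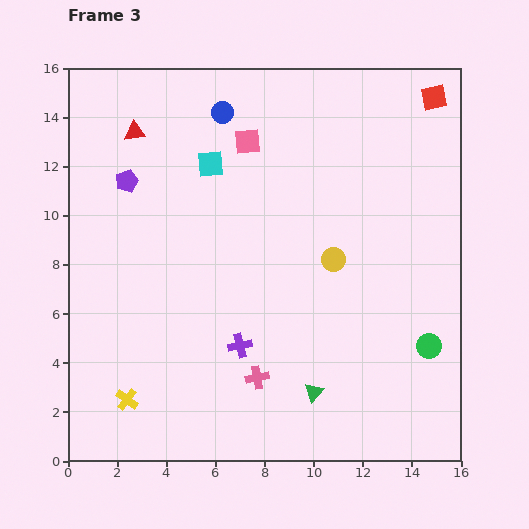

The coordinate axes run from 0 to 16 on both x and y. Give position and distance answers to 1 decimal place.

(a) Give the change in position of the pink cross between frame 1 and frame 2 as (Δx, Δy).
(-2.0, -3.6)

The pink cross was at (11.6, 10.7) in frame 1 and (9.6, 7.1) in frame 2.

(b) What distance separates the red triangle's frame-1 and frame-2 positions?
1.9

The red triangle moved from (2.7, 15.1) to (1.0, 14.3), a distance of √(1.7² + 0.8²) ≈ 1.9.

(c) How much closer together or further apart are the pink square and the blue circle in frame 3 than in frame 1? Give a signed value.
-0.3

Distance in frame 1: 1.9. Distance in frame 3: 1.6.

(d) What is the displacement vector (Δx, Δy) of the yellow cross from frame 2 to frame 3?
(-0.4, 0.9)

The yellow cross was at (2.8, 1.6) in frame 2 and (2.4, 2.5) in frame 3.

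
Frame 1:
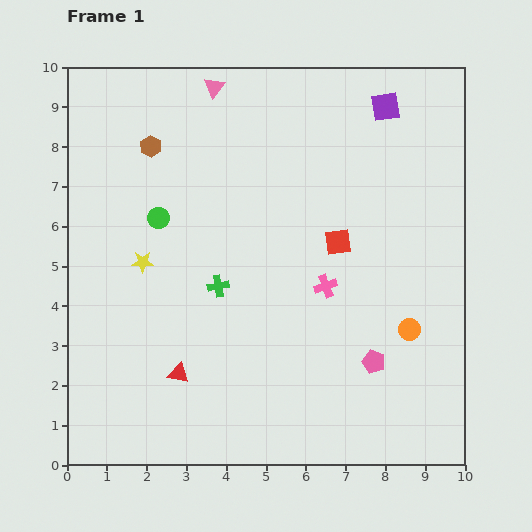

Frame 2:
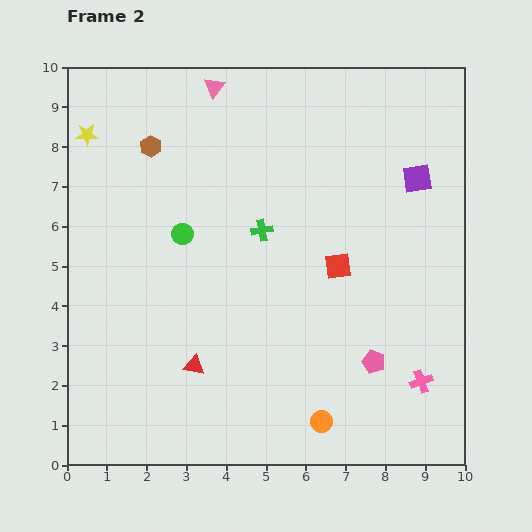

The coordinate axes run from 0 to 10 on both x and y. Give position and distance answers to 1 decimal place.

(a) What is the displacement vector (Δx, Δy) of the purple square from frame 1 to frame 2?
(0.8, -1.8)

The purple square was at (8.0, 9.0) in frame 1 and (8.8, 7.2) in frame 2.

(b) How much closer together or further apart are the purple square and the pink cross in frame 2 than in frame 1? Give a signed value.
+0.4

Distance in frame 1: 4.7. Distance in frame 2: 5.1.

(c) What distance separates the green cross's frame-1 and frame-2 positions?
1.8

The green cross moved from (3.8, 4.5) to (4.9, 5.9), a distance of √(1.1² + 1.4²) ≈ 1.8.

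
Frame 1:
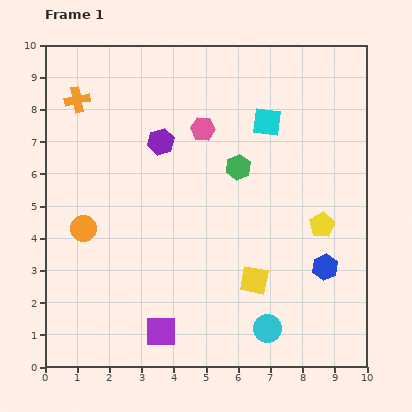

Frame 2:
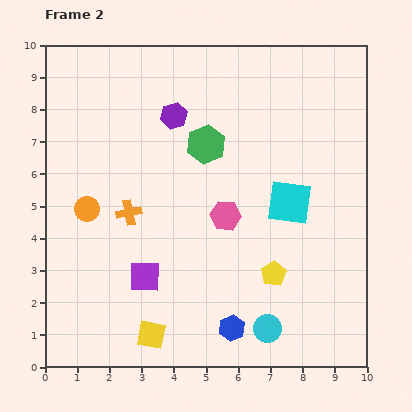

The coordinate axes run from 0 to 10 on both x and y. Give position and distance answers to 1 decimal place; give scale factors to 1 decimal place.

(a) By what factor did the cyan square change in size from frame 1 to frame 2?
1.5×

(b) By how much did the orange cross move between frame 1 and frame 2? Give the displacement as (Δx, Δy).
(1.6, -3.5)

The orange cross was at (1.0, 8.3) in frame 1 and (2.6, 4.8) in frame 2.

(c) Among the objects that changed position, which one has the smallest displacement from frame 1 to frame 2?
the orange circle

(moved 0.6)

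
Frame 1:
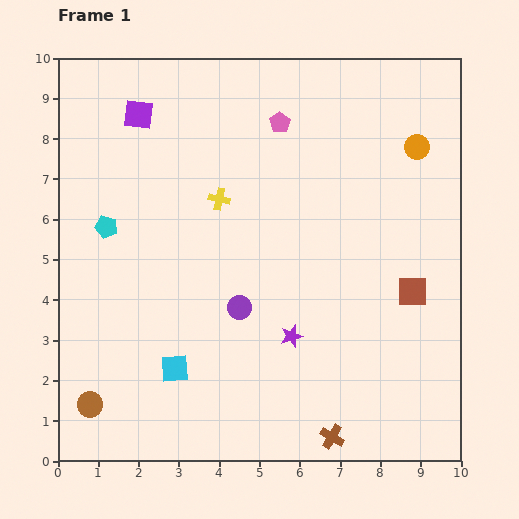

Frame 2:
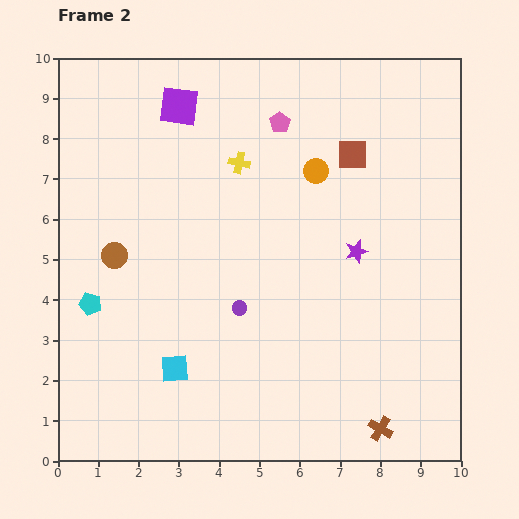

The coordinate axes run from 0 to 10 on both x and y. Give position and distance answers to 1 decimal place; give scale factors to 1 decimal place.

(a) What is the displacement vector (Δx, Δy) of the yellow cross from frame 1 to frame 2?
(0.5, 0.9)

The yellow cross was at (4.0, 6.5) in frame 1 and (4.5, 7.4) in frame 2.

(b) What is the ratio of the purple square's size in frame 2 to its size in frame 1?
1.4×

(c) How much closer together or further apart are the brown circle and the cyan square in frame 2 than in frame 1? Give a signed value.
+0.9

Distance in frame 1: 2.3. Distance in frame 2: 3.2.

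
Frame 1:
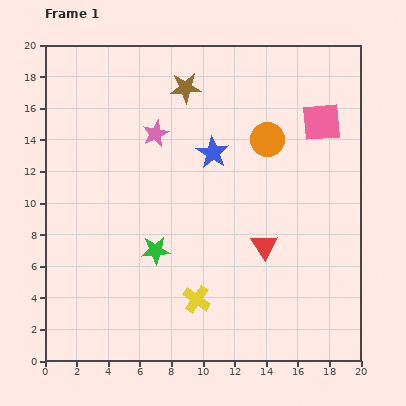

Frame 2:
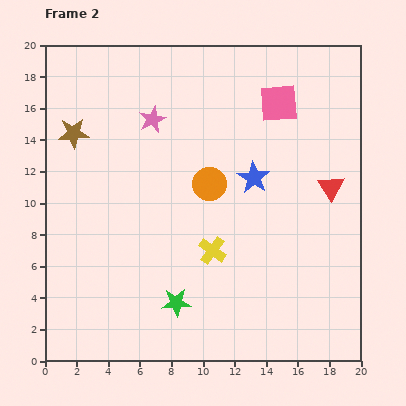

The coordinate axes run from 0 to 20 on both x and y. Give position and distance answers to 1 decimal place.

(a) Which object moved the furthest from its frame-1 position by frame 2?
the brown star

(moved 7.7; next 5.6)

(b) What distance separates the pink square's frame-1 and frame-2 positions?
3.0

The pink square moved from (17.5, 15.1) to (14.8, 16.3), a distance of √(2.7² + 1.2²) ≈ 3.0.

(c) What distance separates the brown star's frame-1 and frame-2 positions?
7.7

The brown star moved from (8.9, 17.3) to (1.8, 14.4), a distance of √(7.1² + 2.9²) ≈ 7.7.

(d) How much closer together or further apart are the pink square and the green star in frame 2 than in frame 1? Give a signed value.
+0.9

Distance in frame 1: 13.3. Distance in frame 2: 14.2.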